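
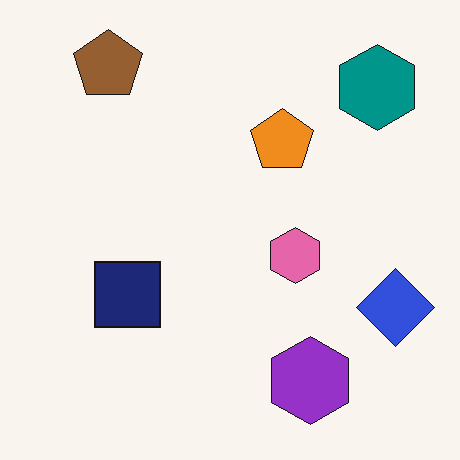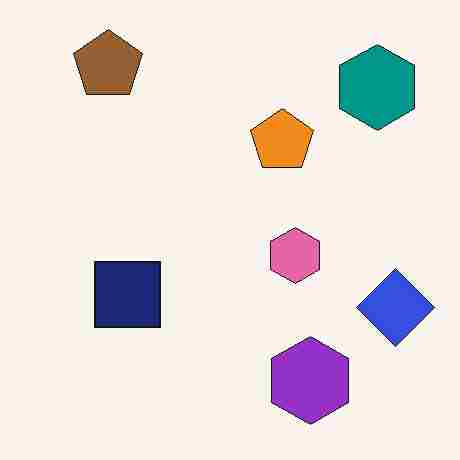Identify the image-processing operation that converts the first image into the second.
It was degraded with heavy JPEG compression.

Blocky 8×8 compression artifacts appear around shape edges and the flat background shows ringing — characteristic JPEG degradation.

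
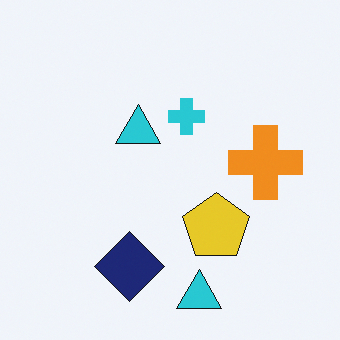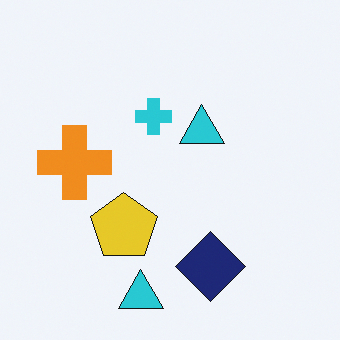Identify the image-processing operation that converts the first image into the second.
The second image is the first flipped horizontally (left ↔ right).

The orange cross is in the right of the first image and the left of the second — shapes on opposite sides of the vertical midline have swapped in a mirror flip.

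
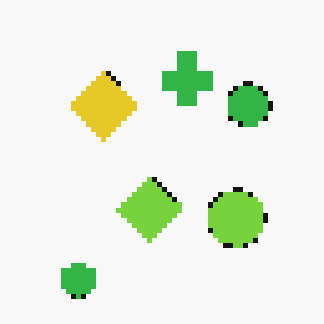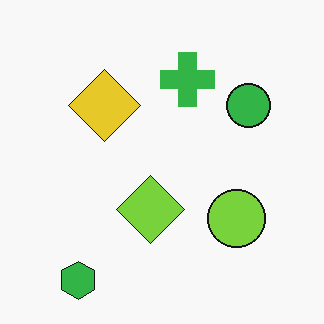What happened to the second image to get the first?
The image was mildly pixelated.

Shapes are reduced to large square blocks; fine edges and outlines are lost — a downscale-then-upscale (mosaic) effect.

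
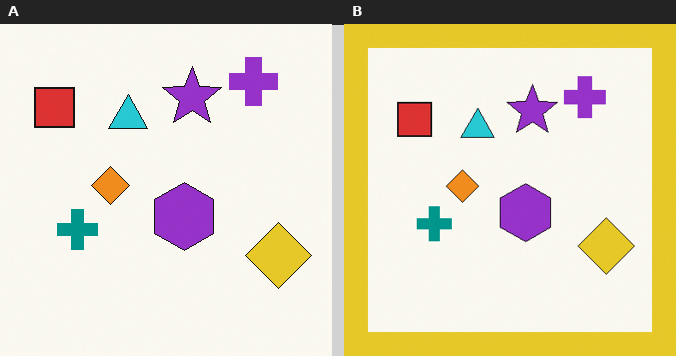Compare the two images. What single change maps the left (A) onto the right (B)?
The transformation is: framed with a yellow border.

A solid yellow frame runs around the edge of the right (B) image, with the content slightly shrunk inside it.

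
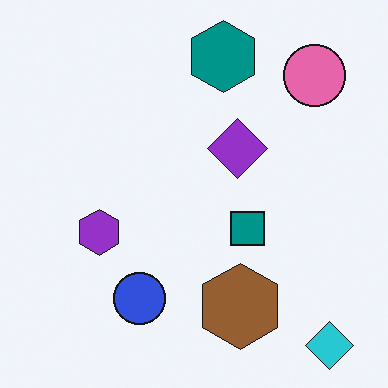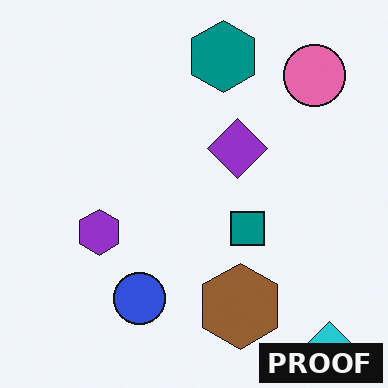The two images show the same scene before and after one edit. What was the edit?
This is the original image watermarked with the text "PROOF" in the lower-right corner.

A dark label reading "PROOF" appears in the lower-right corner.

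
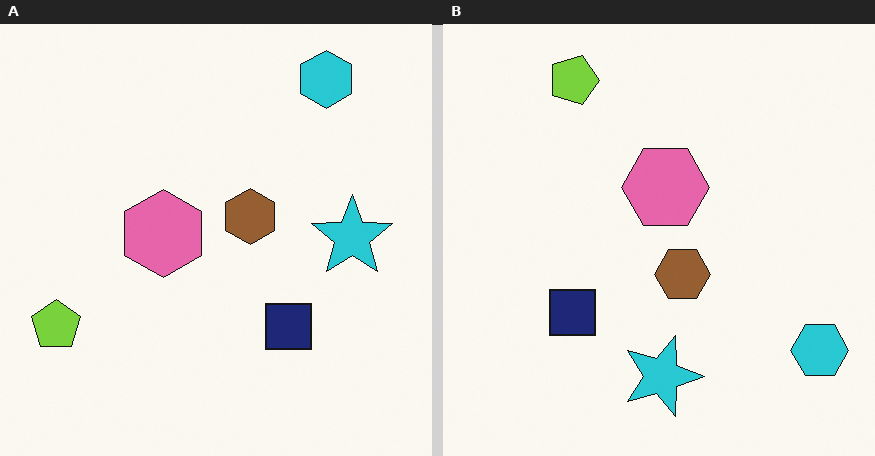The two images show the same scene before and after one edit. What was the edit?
The image was rotated 90° clockwise.

The cyan hexagon sits in the top-right of the left (A) image and the bottom-right of the right (B) — consistent with a whole-image 90° clockwise rotation.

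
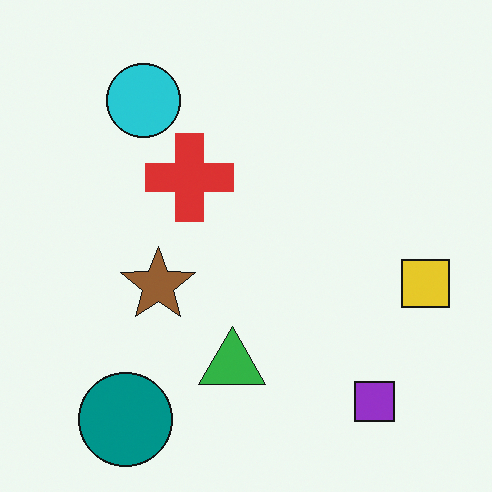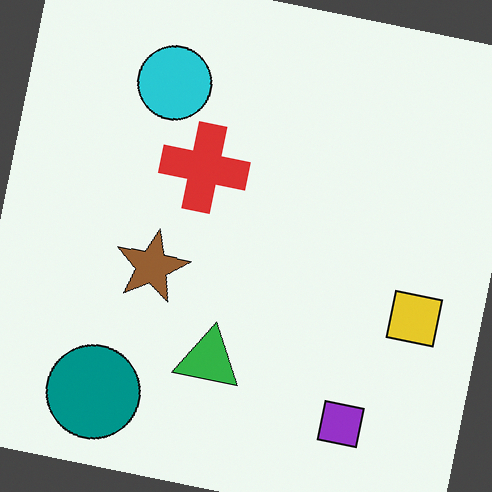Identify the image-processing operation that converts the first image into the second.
The second image is the first rotated clockwise by a small amount.

Every shape is tilted by the same angle and the image corners show triangular fill wedges — a whole-image rotation by a non-right angle.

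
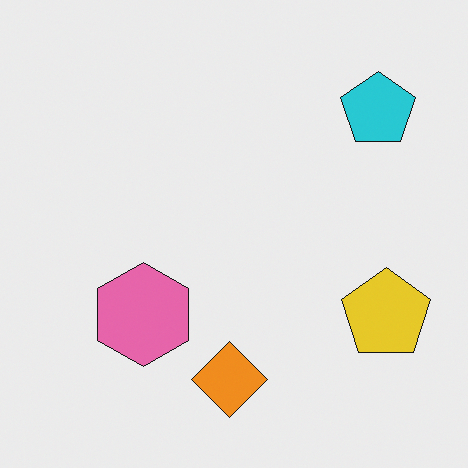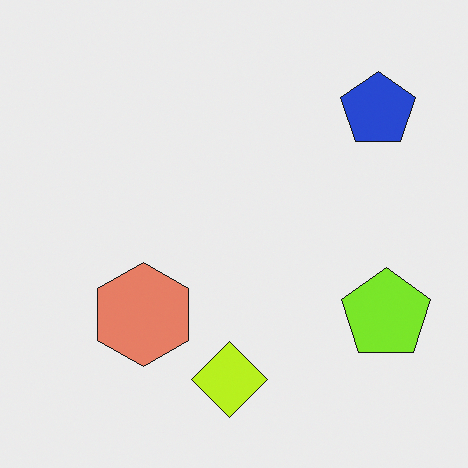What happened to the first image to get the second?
The transformation is: hue-shifted slightly.

Every shape's color has rotated by the same amount around the hue wheel — a uniform hue shift.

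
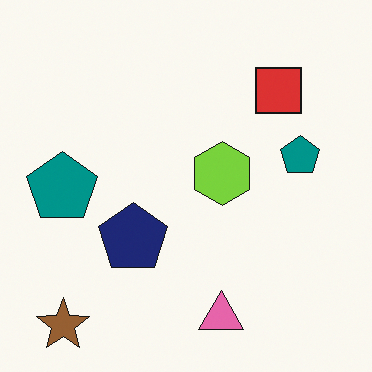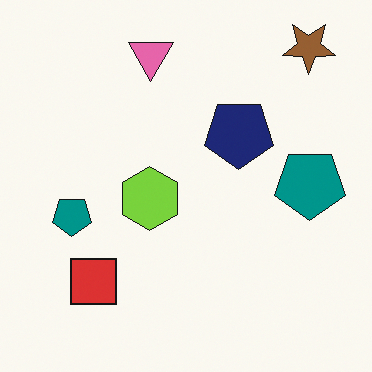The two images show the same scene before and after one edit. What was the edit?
The transformation is: rotated 180°.

The brown star sits in the bottom-left of the first image and the top-right of the second — consistent with a whole-image 180° rotation.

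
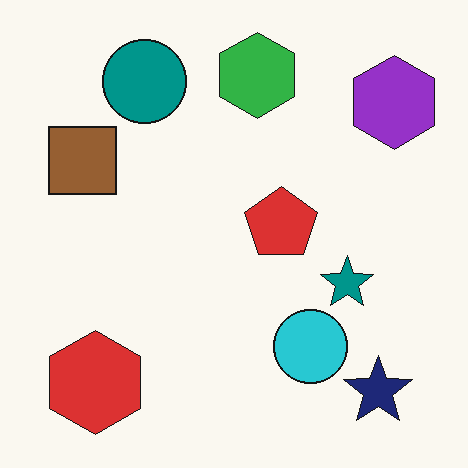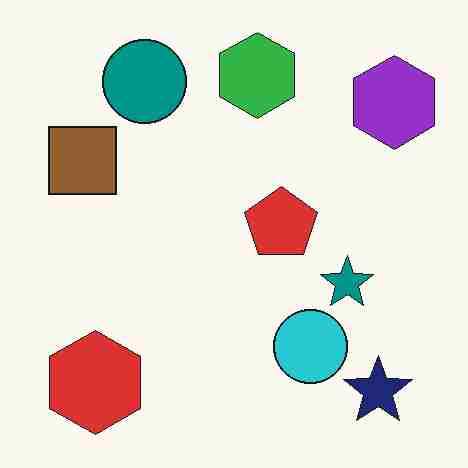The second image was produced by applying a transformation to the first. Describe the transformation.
Heavily JPEG-compressed with obvious blocking artifacts.

Blocky 8×8 compression artifacts appear around shape edges and the flat background shows ringing — characteristic JPEG degradation.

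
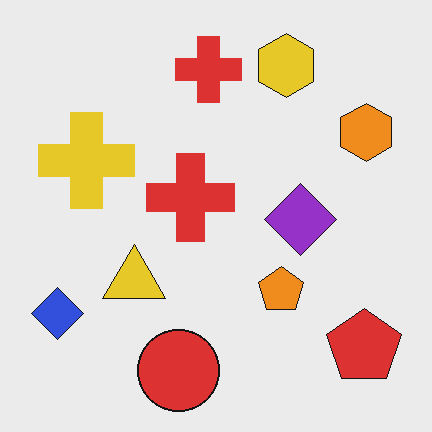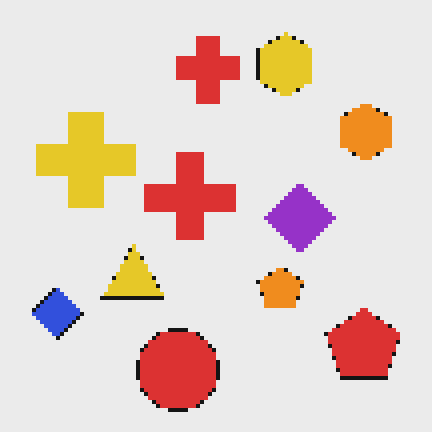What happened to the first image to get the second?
Lightly pixelated (a mild mosaic effect).

Shapes are reduced to large square blocks; fine edges and outlines are lost — a downscale-then-upscale (mosaic) effect.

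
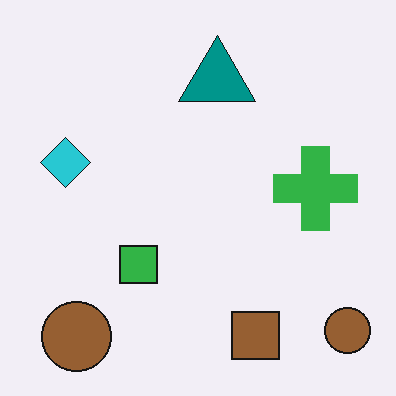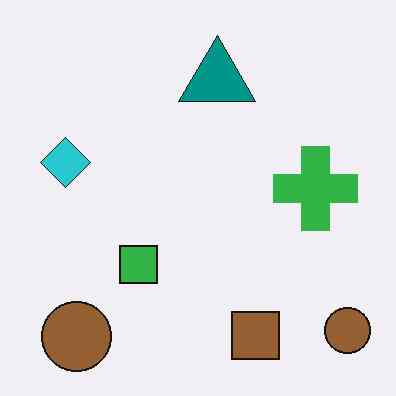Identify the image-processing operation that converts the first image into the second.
It was JPEG-compressed with visible artifacts.

Blocky 8×8 compression artifacts appear around shape edges and the flat background shows ringing — characteristic JPEG degradation.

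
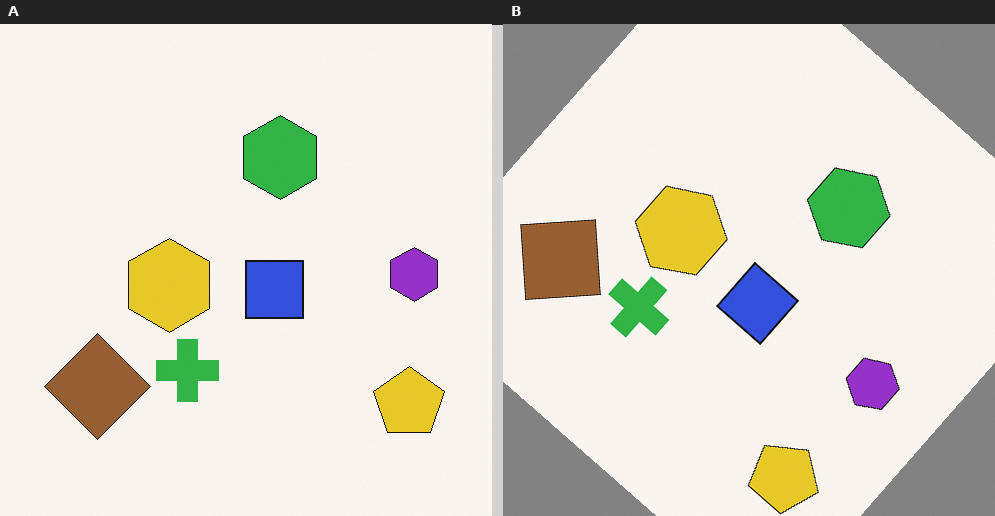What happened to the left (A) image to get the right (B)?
Rotated clockwise by a large amount — several tens of degrees.

Every shape is tilted by the same angle and the image corners show triangular fill wedges — a whole-image rotation by a non-right angle.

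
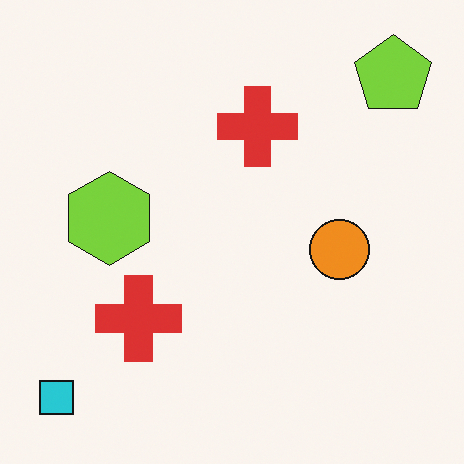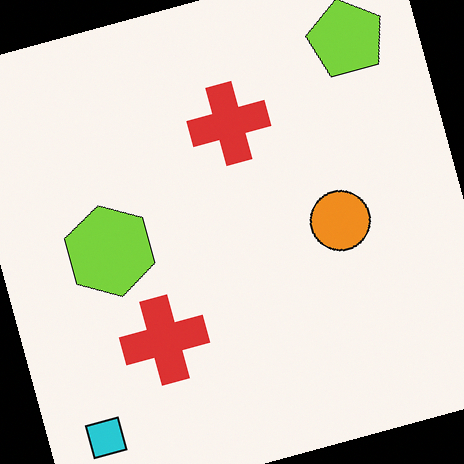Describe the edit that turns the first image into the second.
The second image is the first rotated counter-clockwise by a moderate amount.

Every shape is tilted by the same angle and the image corners show triangular fill wedges — a whole-image rotation by a non-right angle.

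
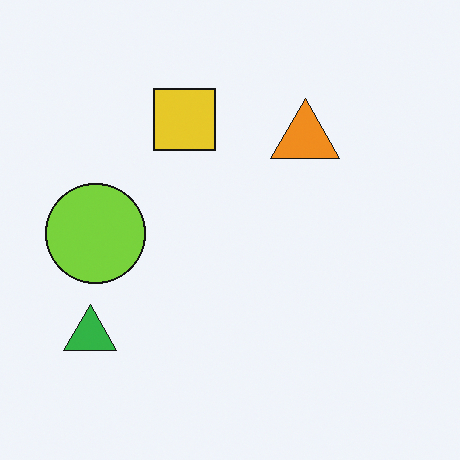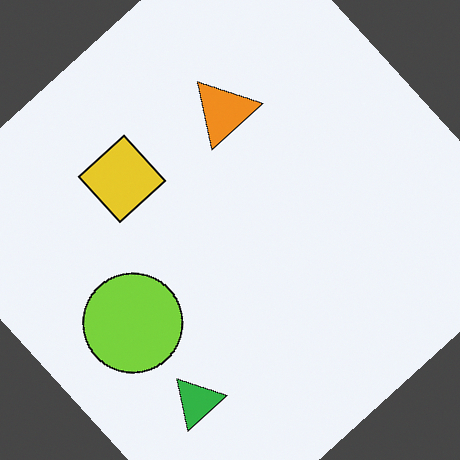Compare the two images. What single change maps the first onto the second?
The image was rotated counter-clockwise by a large amount — several tens of degrees.

Every shape is tilted by the same angle and the image corners show triangular fill wedges — a whole-image rotation by a non-right angle.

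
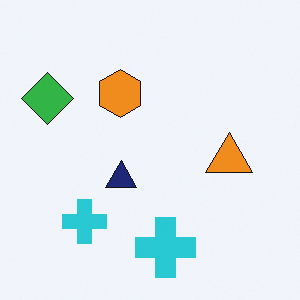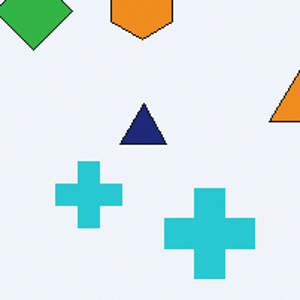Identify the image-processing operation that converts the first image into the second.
The image was cropped slightly and scaled back up.

The visible shapes are larger and the field of view is narrower; shapes near the original edges may be partly or wholly outside the frame — a crop-and-rescale.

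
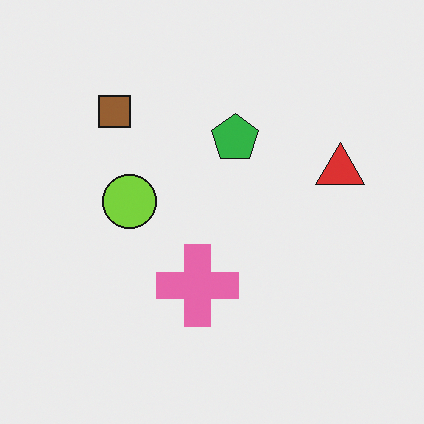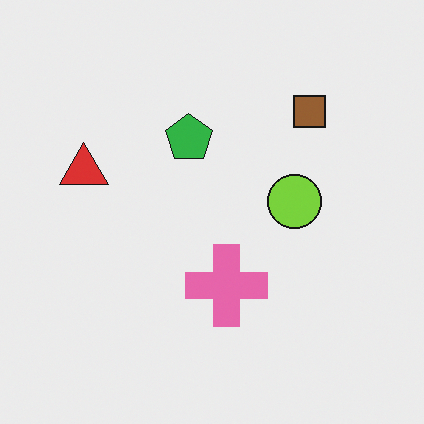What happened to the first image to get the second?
This is the original image flipped horizontally (left ↔ right).

The red triangle is in the right of the first image and the left of the second — shapes on opposite sides of the vertical midline have swapped in a mirror flip.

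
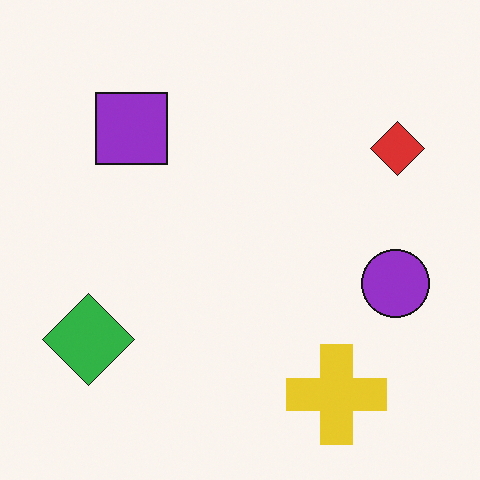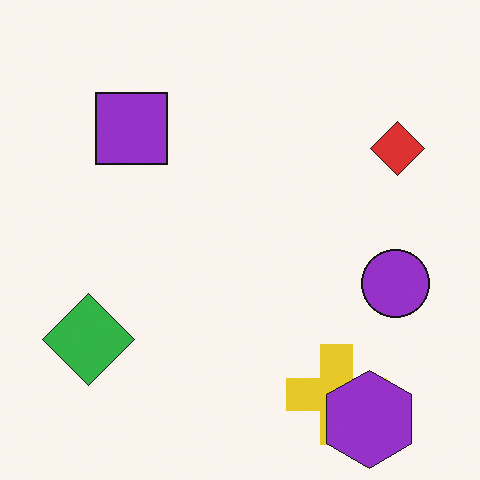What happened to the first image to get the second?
Overlaid with an additional purple hexagon.

A purple hexagon appears in the second image that is absent from the first.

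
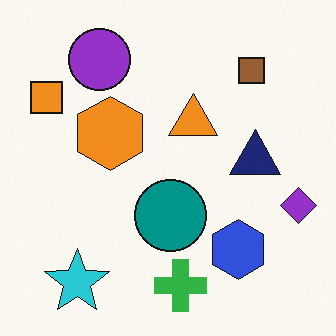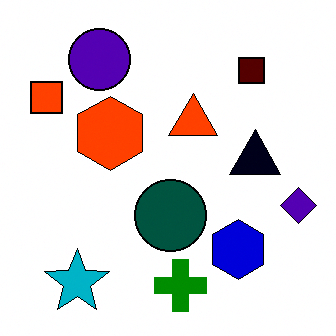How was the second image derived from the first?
Boosted in contrast.

Tones are pushed away from mid-grey across the whole image — a global contrast change.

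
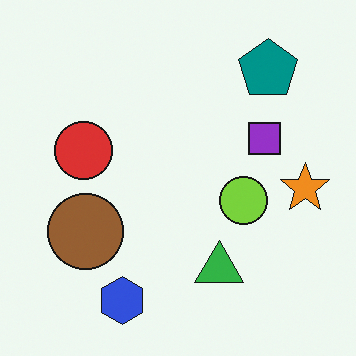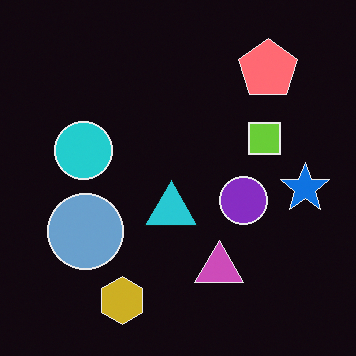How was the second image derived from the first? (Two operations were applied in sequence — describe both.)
The image was color-inverted (negative), then overlaid with an additional cyan triangle.

The light background has become dark and every shape's color is its complement — a photographic negative. A cyan triangle appears in the second image that is absent from the first.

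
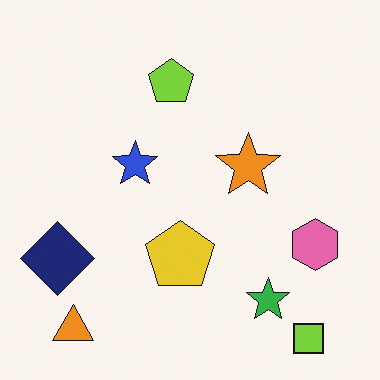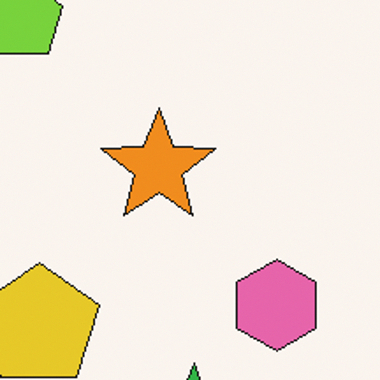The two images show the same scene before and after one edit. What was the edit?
It was cropped tightly and scaled back up.

The visible shapes are larger and the field of view is narrower; shapes near the original edges may be partly or wholly outside the frame — a crop-and-rescale.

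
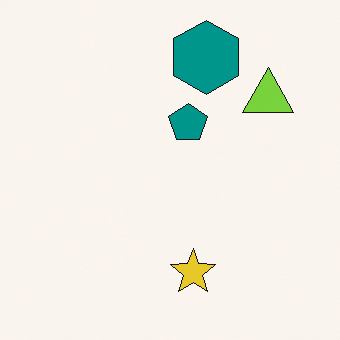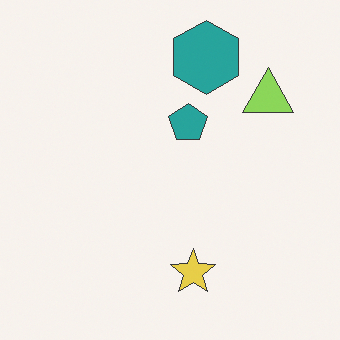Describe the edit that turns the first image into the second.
Given slightly reduced contrast.

Tones are pushed toward mid-grey across the whole image — a global contrast change.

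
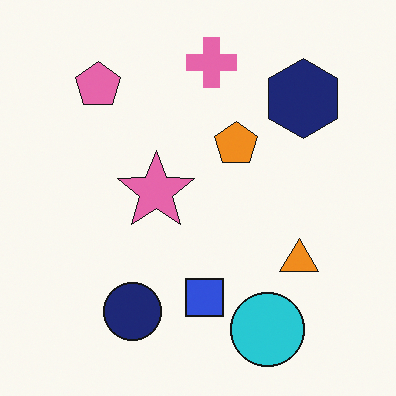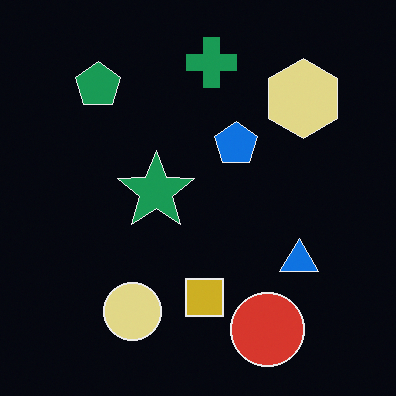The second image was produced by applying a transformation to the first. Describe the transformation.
This is the original image color-inverted (negative).

The light background has become dark and every shape's color is its complement — a photographic negative.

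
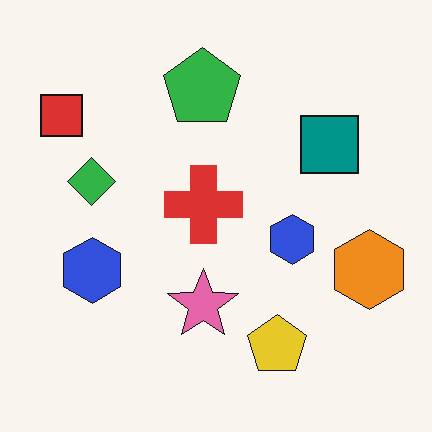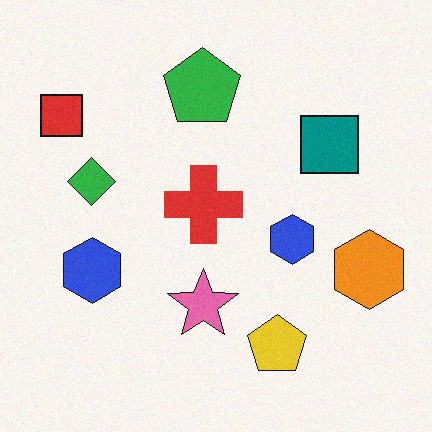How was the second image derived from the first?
This is the original image degraded with light additive noise.

Random speckle covers the whole image, including the flat background.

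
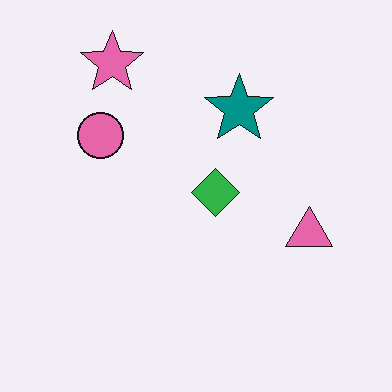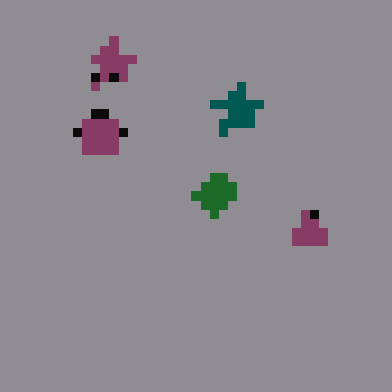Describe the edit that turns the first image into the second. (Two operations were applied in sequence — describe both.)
It was coarsely pixelated, then noticeably darkened.

Shapes are reduced to large square blocks; fine edges and outlines are lost — a downscale-then-upscale (mosaic) effect. Every pixel — background and shapes alike — is uniformly darkened.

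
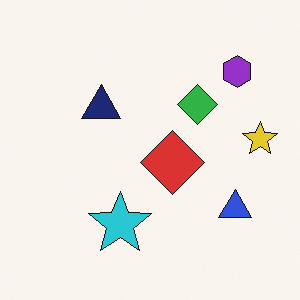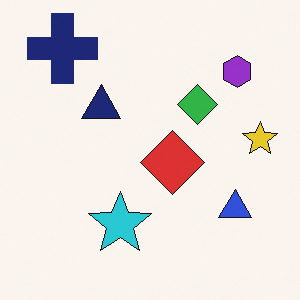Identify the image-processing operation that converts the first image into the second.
Overlaid with an additional navy cross.

A navy cross appears in the second image that is absent from the first.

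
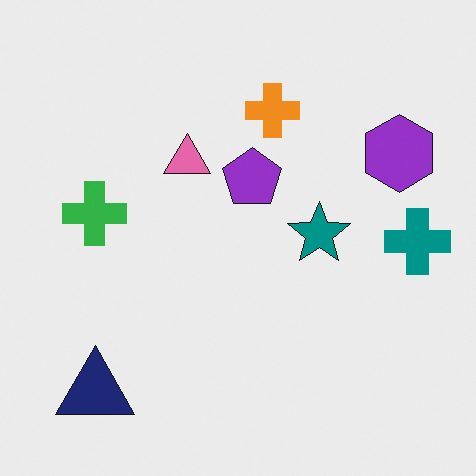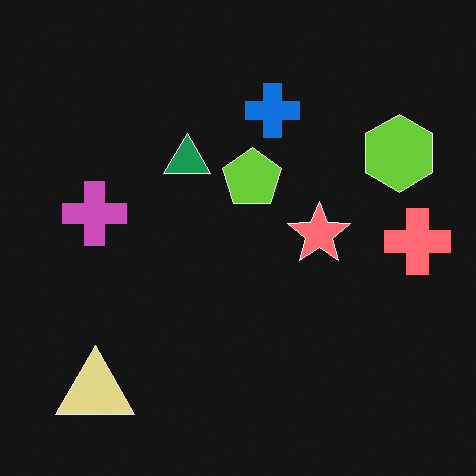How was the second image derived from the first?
The image was color-inverted (negative).

The light background has become dark and every shape's color is its complement — a photographic negative.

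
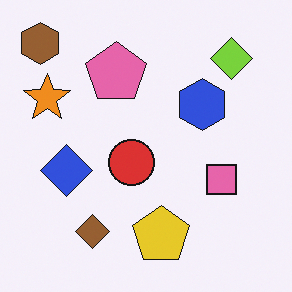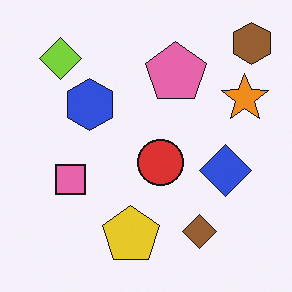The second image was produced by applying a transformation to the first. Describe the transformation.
The transformation is: flipped horizontally (left ↔ right).

The brown hexagon is in the top-left of the first image and the top-right of the second — shapes on opposite sides of the vertical midline have swapped in a mirror flip.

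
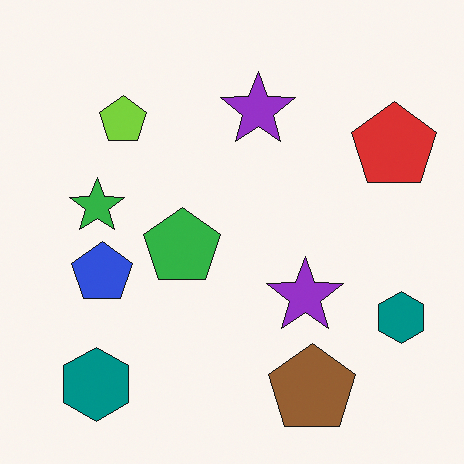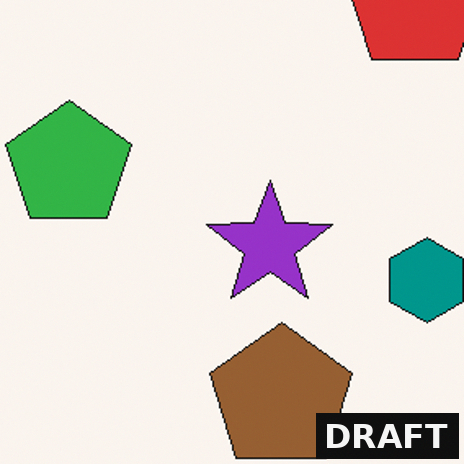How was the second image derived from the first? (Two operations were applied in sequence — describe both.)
It was cropped tightly and scaled back up, then watermarked with the text "DRAFT" in the lower-right corner.

The visible shapes are larger and the field of view is narrower; shapes near the original edges may be partly or wholly outside the frame — a crop-and-rescale. A dark label reading "DRAFT" appears in the lower-right corner.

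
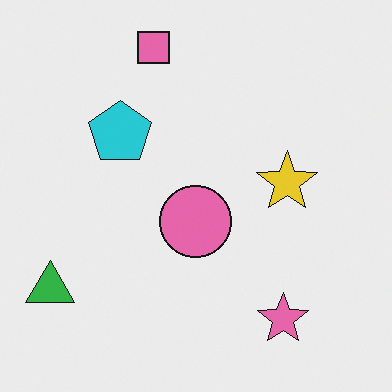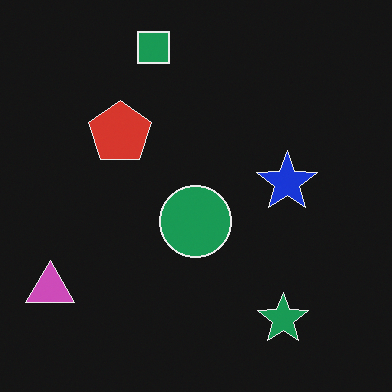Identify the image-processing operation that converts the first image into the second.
It was color-inverted (negative).

The light background has become dark and every shape's color is its complement — a photographic negative.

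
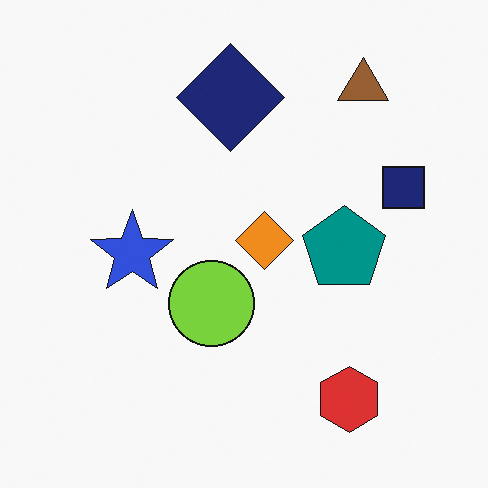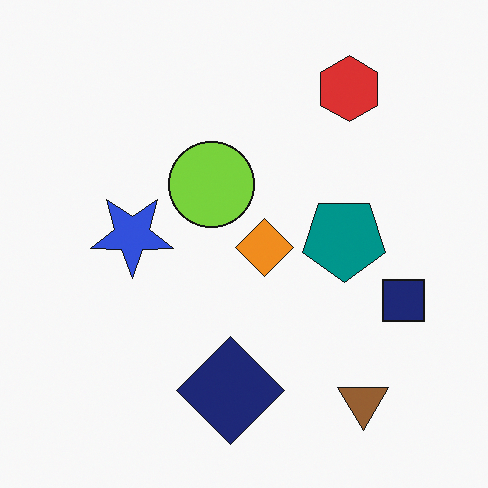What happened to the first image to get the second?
Flipped vertically (top ↔ bottom).

The brown triangle is in the top-right of the first image and the bottom-right of the second — shapes on opposite sides of the horizontal midline have swapped in a mirror flip.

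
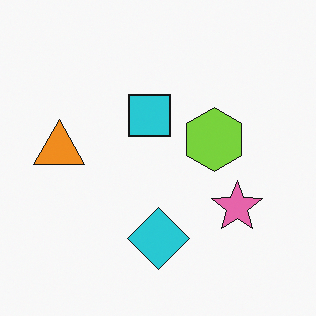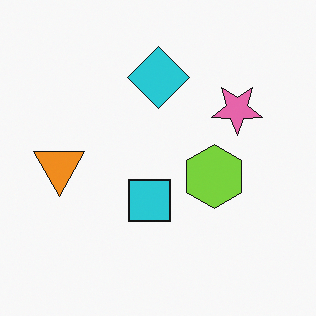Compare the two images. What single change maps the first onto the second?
The second image is the first flipped vertically (top ↔ bottom).

The cyan diamond is in the bottom of the first image and the top of the second — shapes on opposite sides of the horizontal midline have swapped in a mirror flip.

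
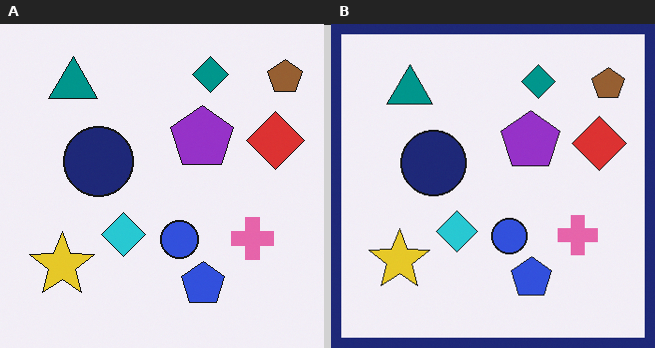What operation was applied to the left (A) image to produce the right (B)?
The right (B) image is the left (A) framed with a navy border.

A solid navy frame runs around the edge of the right (B) image, with the content slightly shrunk inside it.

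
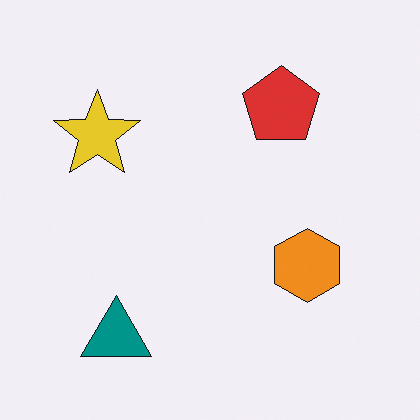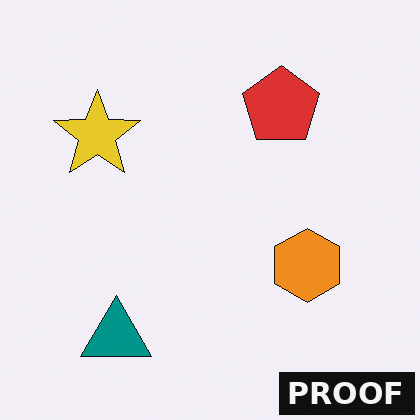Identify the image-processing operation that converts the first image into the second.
It was watermarked with the text "PROOF" in the lower-right corner.

A dark label reading "PROOF" appears in the lower-right corner.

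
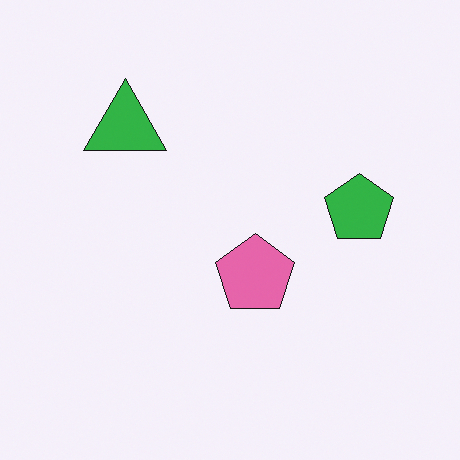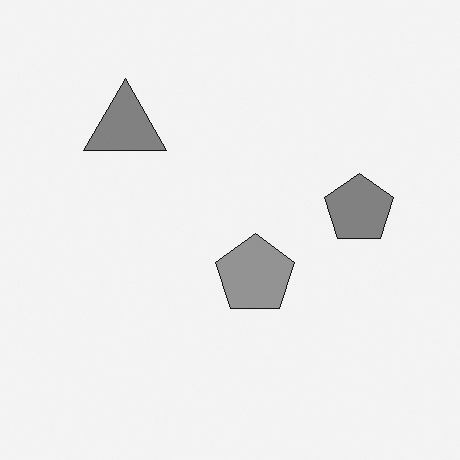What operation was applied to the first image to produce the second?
The image was converted to grayscale.

All color is removed — every shape is now a shade of grey.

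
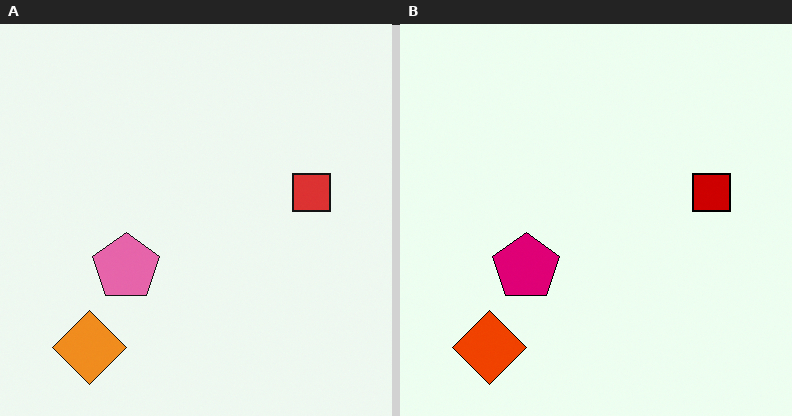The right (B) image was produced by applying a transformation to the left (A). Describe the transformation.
The transformation is: boosted in contrast.

Tones are pushed away from mid-grey across the whole image — a global contrast change.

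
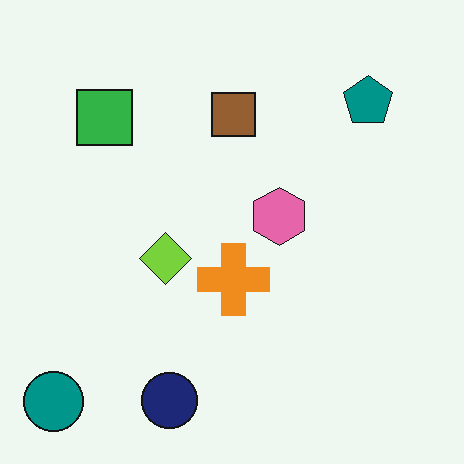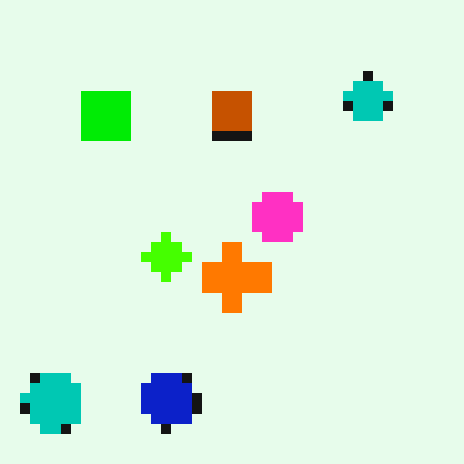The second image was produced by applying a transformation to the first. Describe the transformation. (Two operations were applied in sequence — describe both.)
The second image is the first heavily oversaturated, then coarsely pixelated.

All colors are more vivid — a global saturation change. Shapes are reduced to large square blocks; fine edges and outlines are lost — a downscale-then-upscale (mosaic) effect.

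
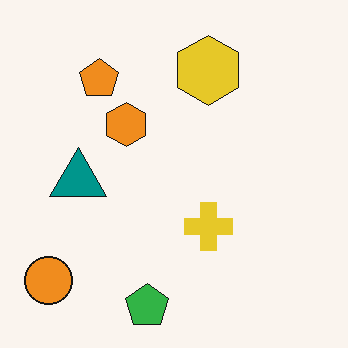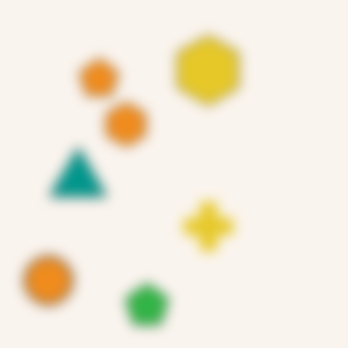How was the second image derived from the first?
The transformation is: strongly gaussian-blurred.

Shape edges and outlines are uniformly softened across the whole image.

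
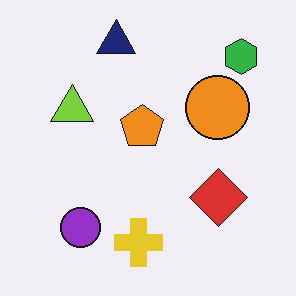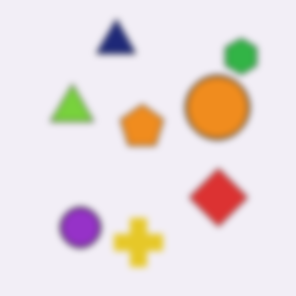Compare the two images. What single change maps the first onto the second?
This is the original image moderately blurred.

Shape edges and outlines are uniformly softened across the whole image.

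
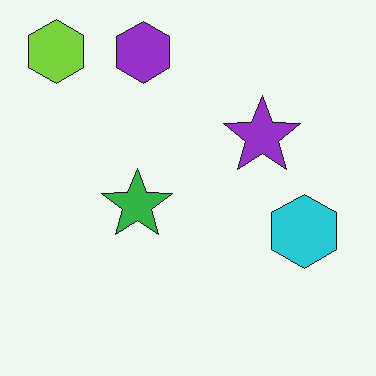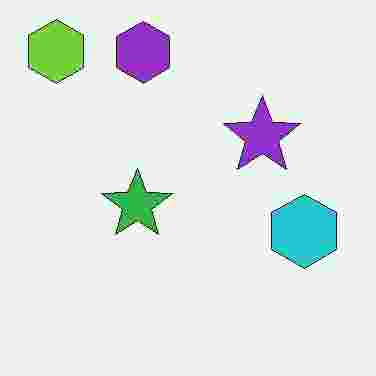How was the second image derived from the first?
The image was heavily JPEG-compressed with obvious blocking artifacts.

Blocky 8×8 compression artifacts appear around shape edges and the flat background shows ringing — characteristic JPEG degradation.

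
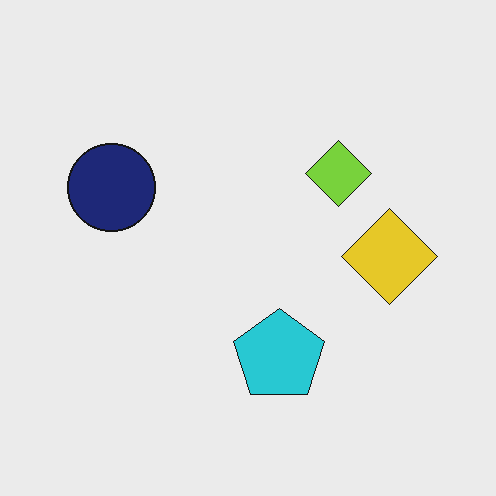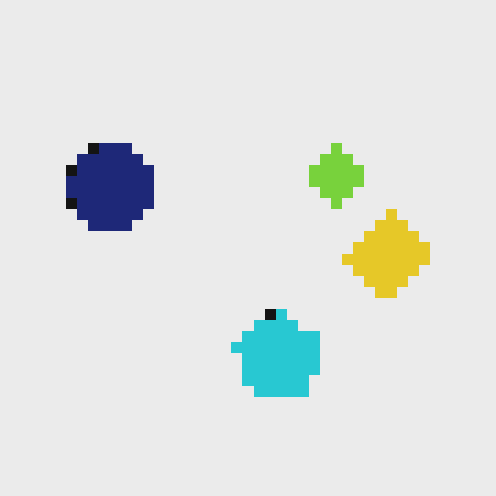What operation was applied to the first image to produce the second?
This is the original image heavily pixelated into large blocks.

Shapes are reduced to large square blocks; fine edges and outlines are lost — a downscale-then-upscale (mosaic) effect.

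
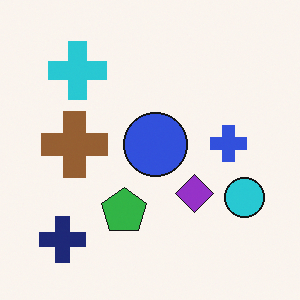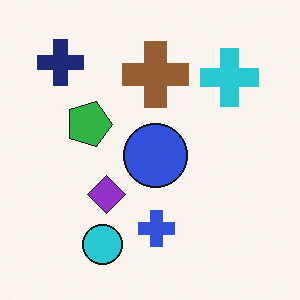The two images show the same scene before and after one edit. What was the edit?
The transformation is: rotated 90° clockwise.

The navy cross sits in the bottom-left of the first image and the top-left of the second — consistent with a whole-image 90° clockwise rotation.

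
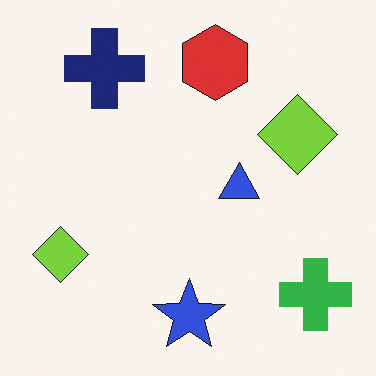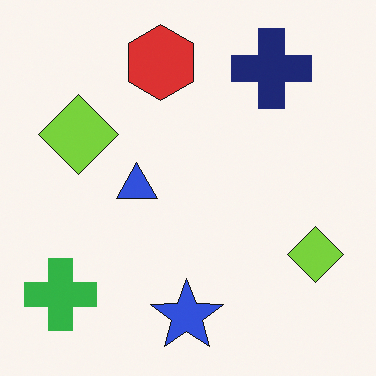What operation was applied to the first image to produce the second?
The transformation is: flipped horizontally (left ↔ right).

The green cross is in the bottom-right of the first image and the bottom-left of the second — shapes on opposite sides of the vertical midline have swapped in a mirror flip.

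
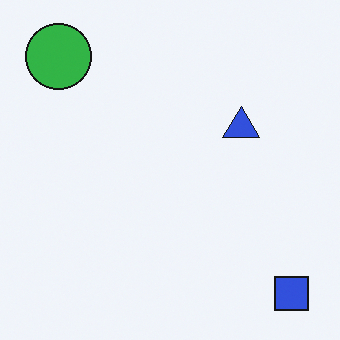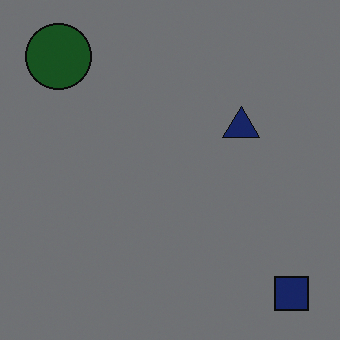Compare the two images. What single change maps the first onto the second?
The second image is the first substantially darkened.

Every pixel — background and shapes alike — is uniformly darkened.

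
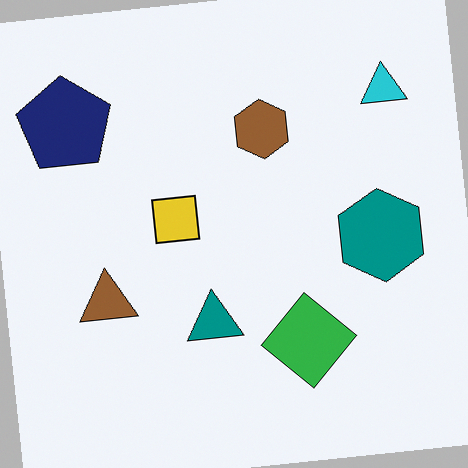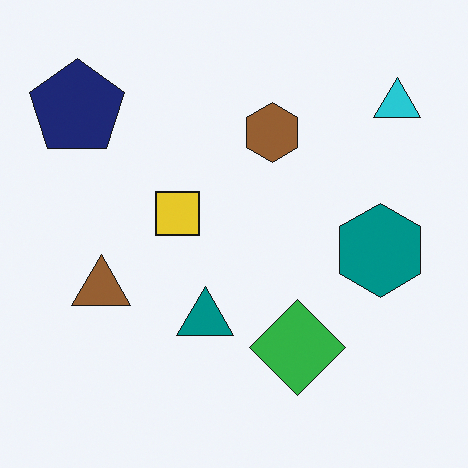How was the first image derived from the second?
Rotated counter-clockwise by a small amount.

Every shape is tilted by the same angle and the image corners show triangular fill wedges — a whole-image rotation by a non-right angle.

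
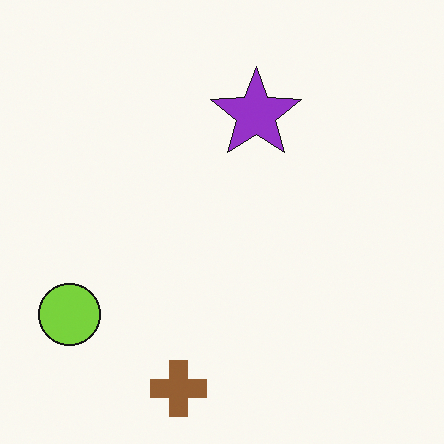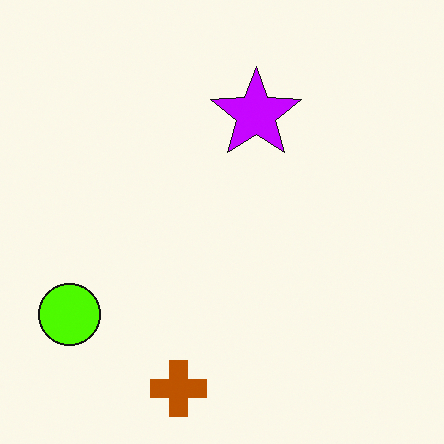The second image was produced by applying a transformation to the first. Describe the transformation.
It was heavily oversaturated.

All colors are more vivid — a global saturation change.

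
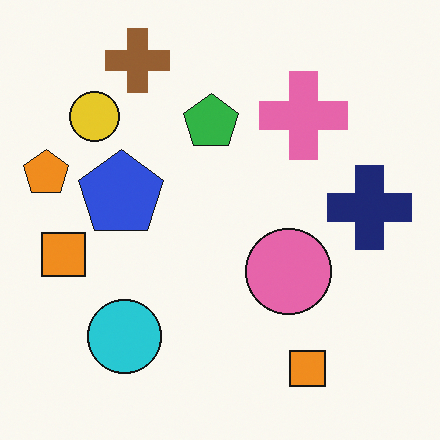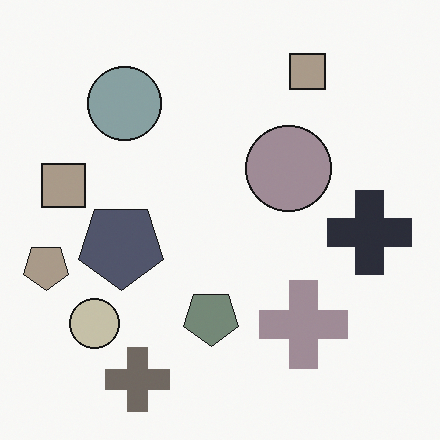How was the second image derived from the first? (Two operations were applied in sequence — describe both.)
This is the original image made much more muted (saturation change), then flipped vertically (top ↔ bottom).

All colors are more muted and greyish — a global saturation change. The brown cross is in the top-left of the first image and the bottom-left of the second — shapes on opposite sides of the horizontal midline have swapped in a mirror flip.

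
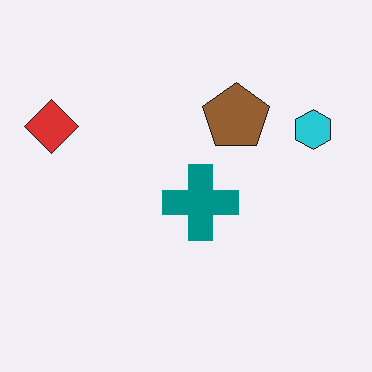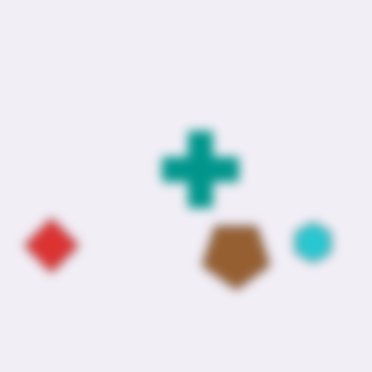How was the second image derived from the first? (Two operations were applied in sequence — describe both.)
The second image is the first heavily blurred, then flipped vertically (top ↔ bottom).

Shape edges and outlines are uniformly softened across the whole image. The brown pentagon is in the top of the first image and the bottom of the second — shapes on opposite sides of the horizontal midline have swapped in a mirror flip.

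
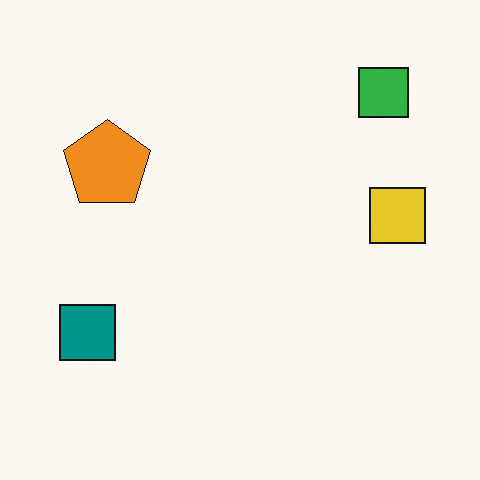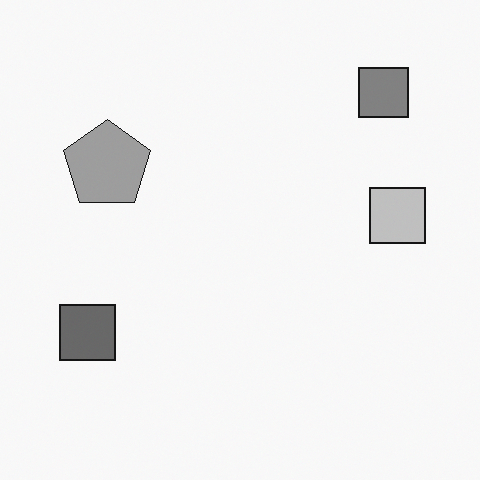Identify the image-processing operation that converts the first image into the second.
It was converted to grayscale.

All color is removed — every shape is now a shade of grey.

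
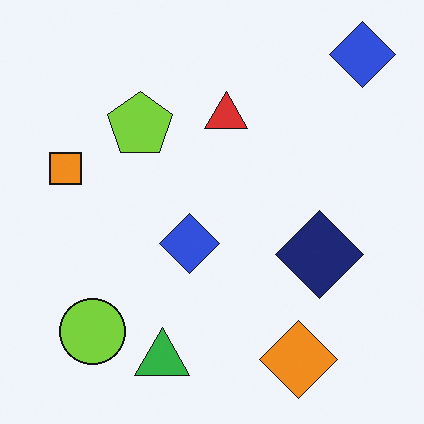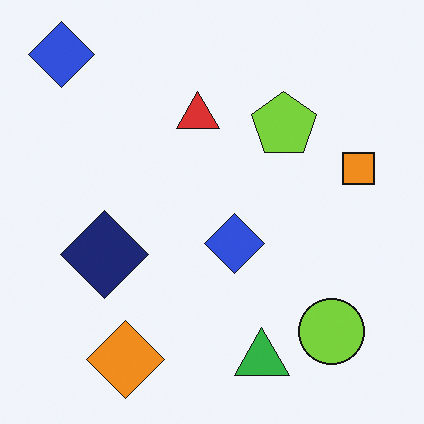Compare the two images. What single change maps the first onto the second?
The transformation is: flipped horizontally (left ↔ right).

The orange square is in the left of the first image and the right of the second — shapes on opposite sides of the vertical midline have swapped in a mirror flip.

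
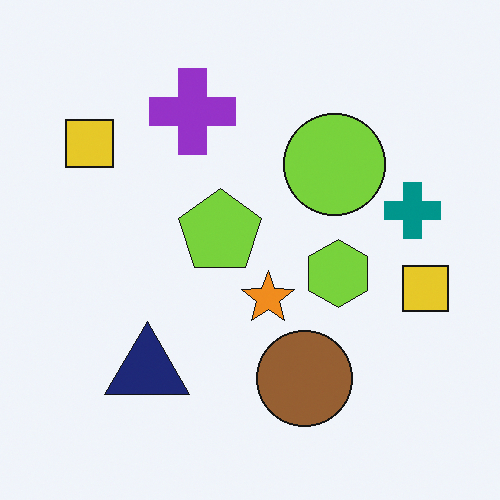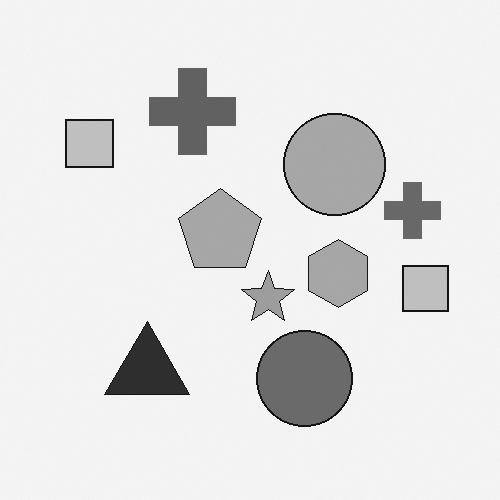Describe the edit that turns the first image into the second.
Converted to grayscale.

All color is removed — every shape is now a shade of grey.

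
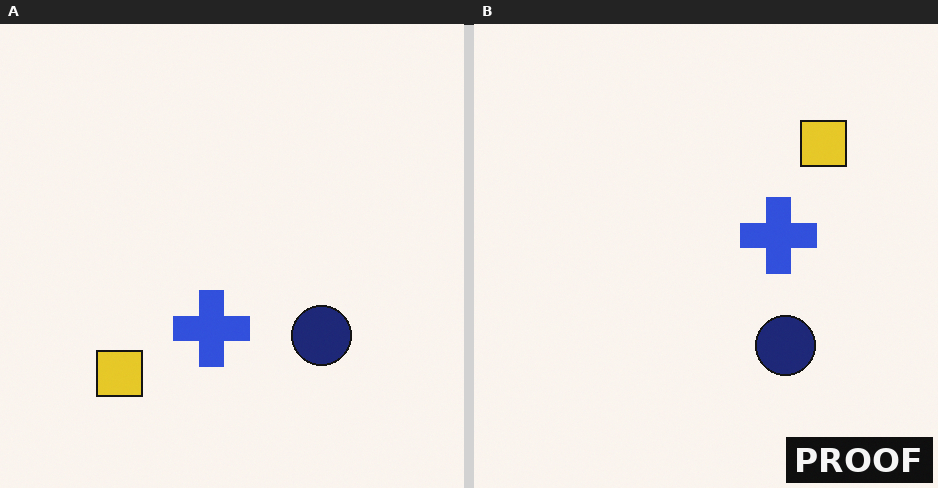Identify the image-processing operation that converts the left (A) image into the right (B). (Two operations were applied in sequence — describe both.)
This is the original image transposed (reflected across the top-left ↔ bottom-right diagonal), then watermarked with the text "PROOF" in the lower-right corner.

Shapes have swapped their row and column positions — what was in the top-right is now in the bottom-left — a diagonal reflection. A dark label reading "PROOF" appears in the lower-right corner.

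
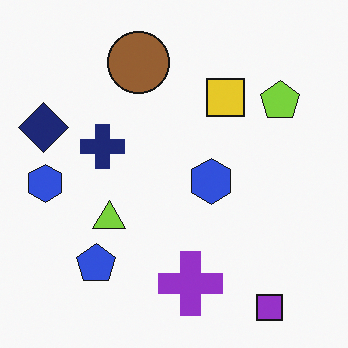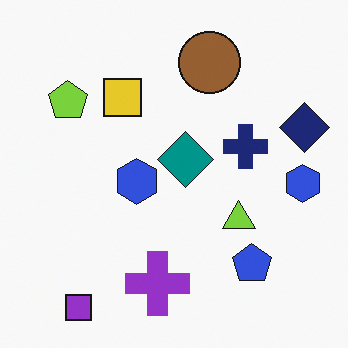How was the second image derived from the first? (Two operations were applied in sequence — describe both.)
This is the original image flipped horizontally (left ↔ right), then overlaid with an additional teal diamond.

The navy diamond is in the left of the first image and the right of the second — shapes on opposite sides of the vertical midline have swapped in a mirror flip. A teal diamond appears in the second image that is absent from the first.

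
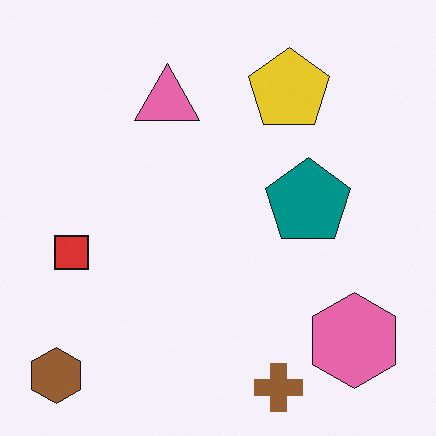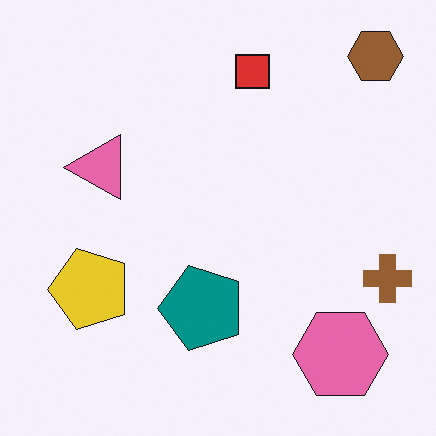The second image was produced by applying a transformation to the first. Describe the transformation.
Transposed (reflected across the top-left ↔ bottom-right diagonal).

Shapes have swapped their row and column positions — what was in the top-right is now in the bottom-left — a diagonal reflection.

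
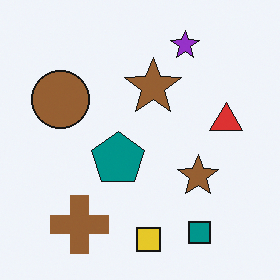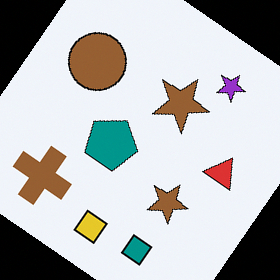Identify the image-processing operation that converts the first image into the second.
It was rotated clockwise by a large amount — several tens of degrees.

Every shape is tilted by the same angle and the image corners show triangular fill wedges — a whole-image rotation by a non-right angle.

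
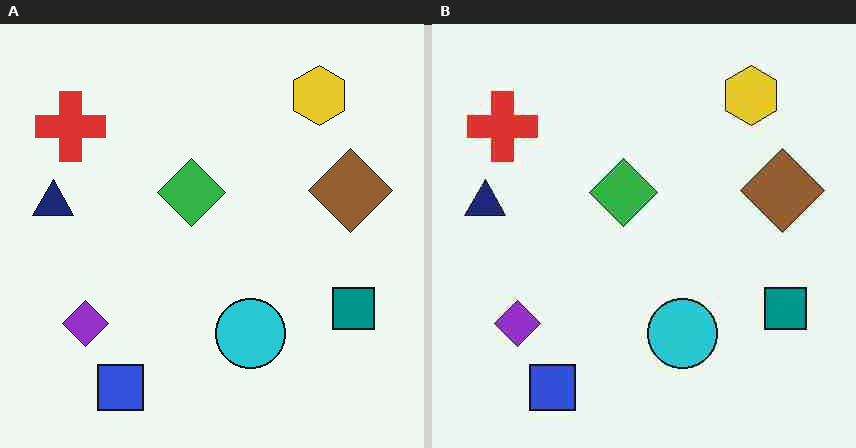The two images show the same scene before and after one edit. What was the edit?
This is the original image heavily JPEG-compressed with obvious blocking artifacts.

Blocky 8×8 compression artifacts appear around shape edges and the flat background shows ringing — characteristic JPEG degradation.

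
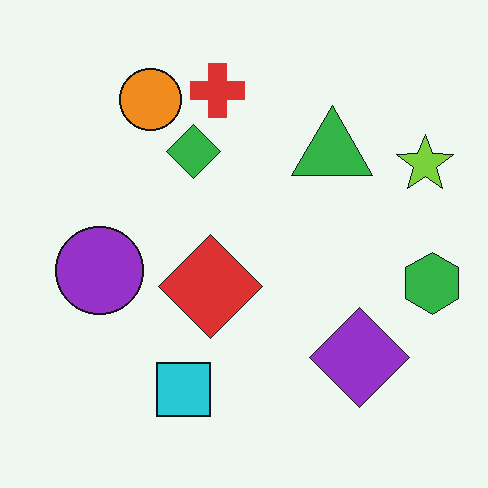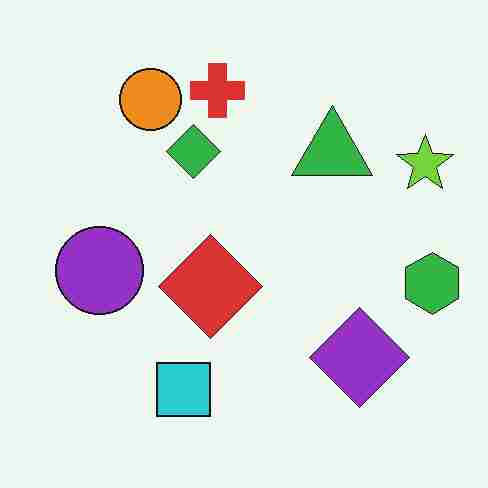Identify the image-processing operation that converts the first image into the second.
The image was heavily JPEG-compressed with obvious blocking artifacts.

Blocky 8×8 compression artifacts appear around shape edges and the flat background shows ringing — characteristic JPEG degradation.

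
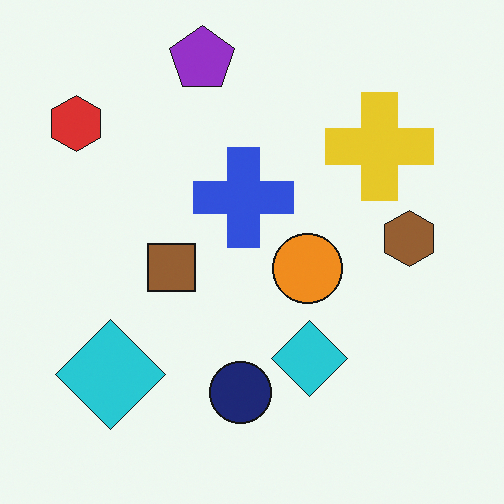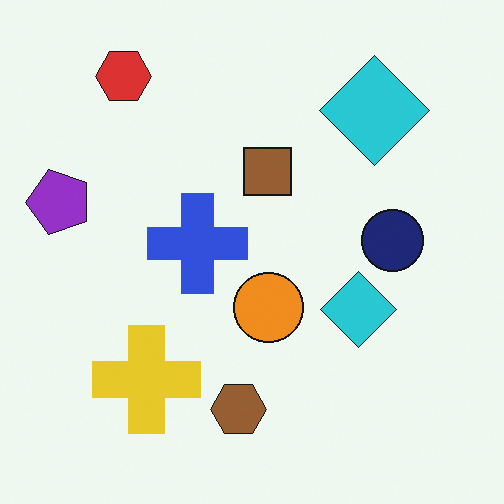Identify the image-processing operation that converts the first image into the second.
It was transposed (reflected across the top-left ↔ bottom-right diagonal).

Shapes have swapped their row and column positions — what was in the top-right is now in the bottom-left — a diagonal reflection.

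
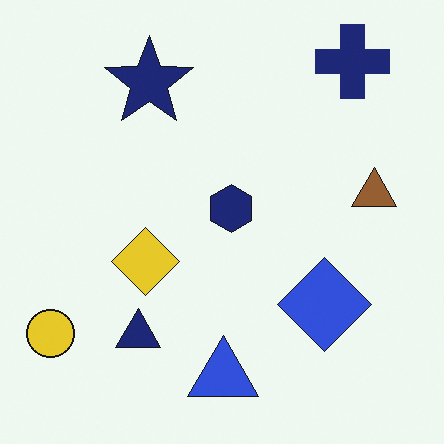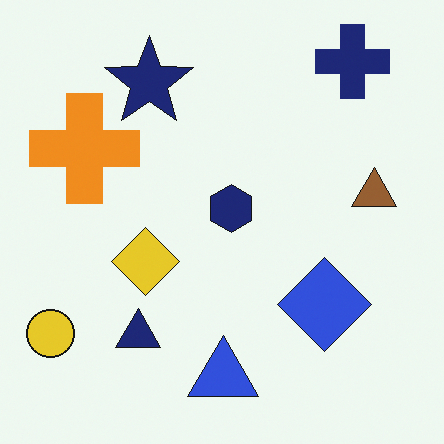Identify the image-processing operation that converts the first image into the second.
This is the original image overlaid with an additional orange cross.

An orange cross appears in the second image that is absent from the first.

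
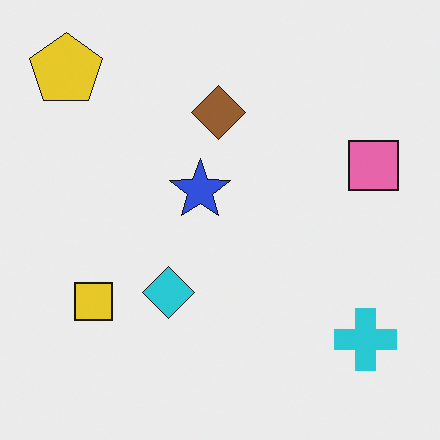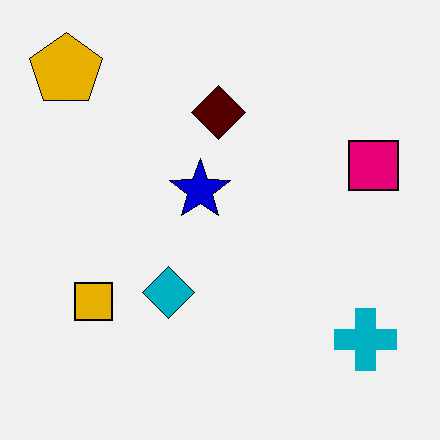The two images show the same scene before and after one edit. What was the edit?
It was boosted in contrast.

Tones are pushed away from mid-grey across the whole image — a global contrast change.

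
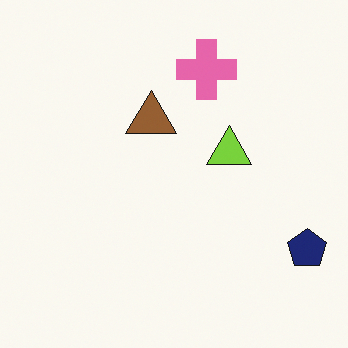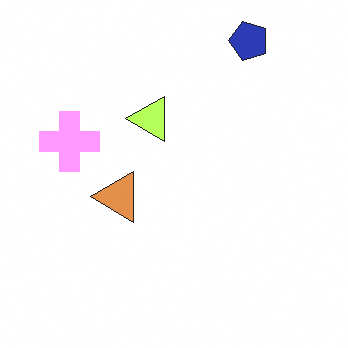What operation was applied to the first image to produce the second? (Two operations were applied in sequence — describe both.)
The second image is the first substantially brightened, then rotated 90° counter-clockwise.

Every pixel — background and shapes alike — is uniformly brightened. The navy pentagon sits in the bottom-right of the first image and the top-right of the second — consistent with a whole-image 90° counter-clockwise rotation.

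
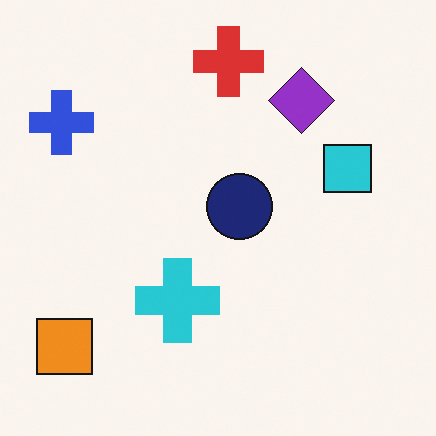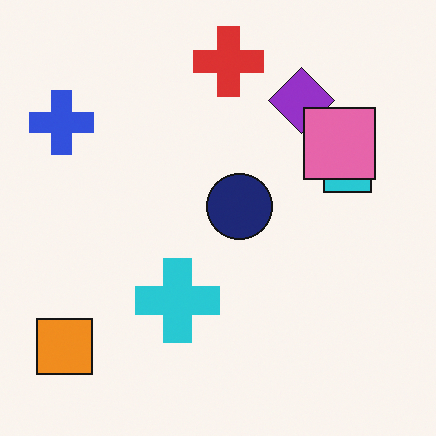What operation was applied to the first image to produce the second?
It was overlaid with an additional pink square.

A pink square appears in the second image that is absent from the first.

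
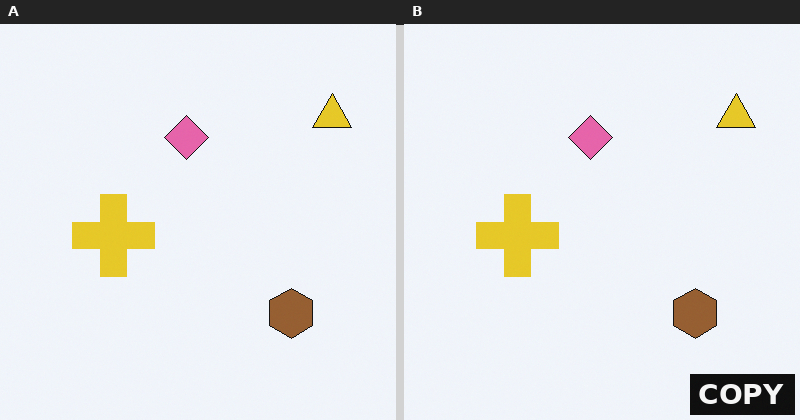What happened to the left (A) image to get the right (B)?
It was watermarked with the text "COPY" in the lower-right corner.

A dark label reading "COPY" appears in the lower-right corner.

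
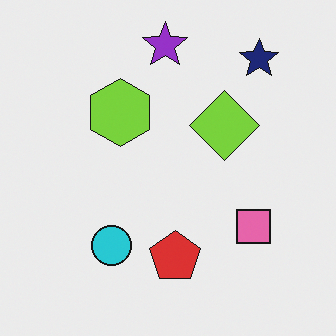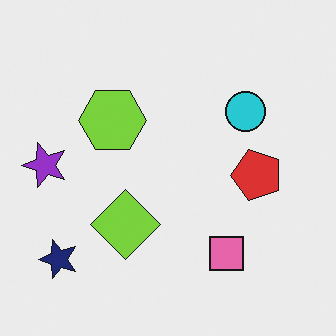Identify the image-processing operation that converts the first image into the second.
The second image is the first transposed (reflected across the top-left ↔ bottom-right diagonal).

Shapes have swapped their row and column positions — what was in the top-right is now in the bottom-left — a diagonal reflection.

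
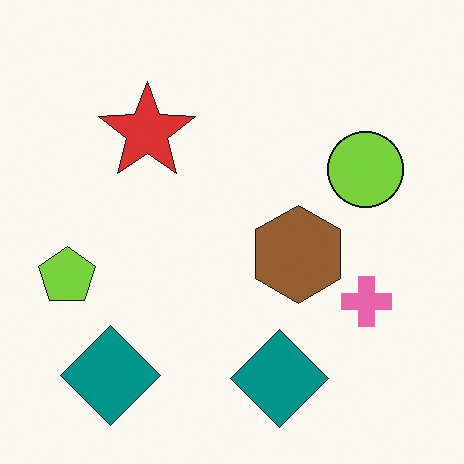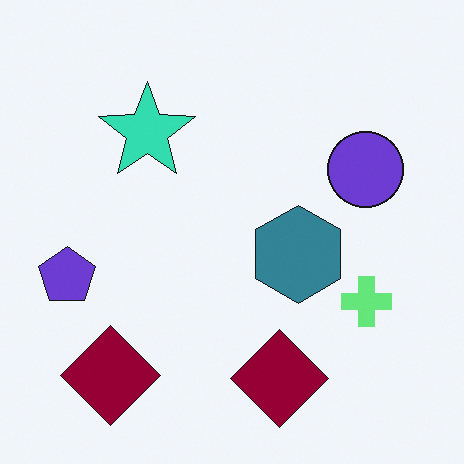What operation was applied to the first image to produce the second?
It was hue-shifted by a large amount.

Every shape's color has rotated by the same amount around the hue wheel — a uniform hue shift.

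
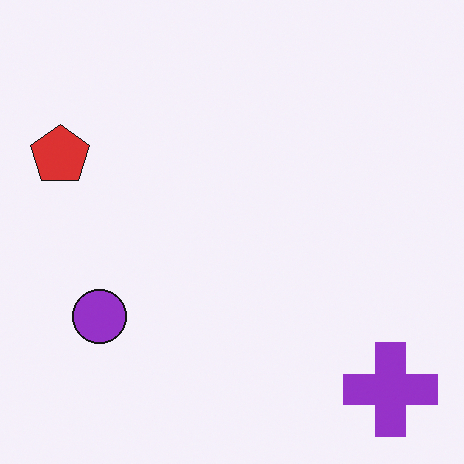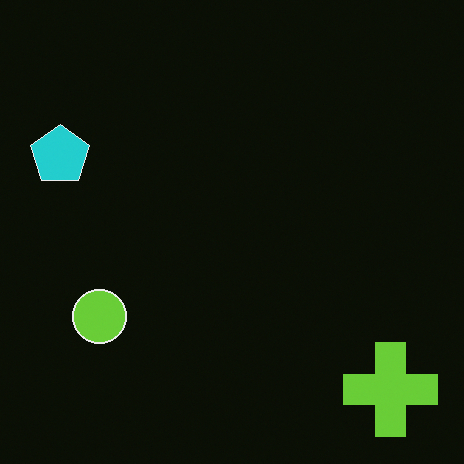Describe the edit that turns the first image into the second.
This is the original image color-inverted (negative).

The light background has become dark and every shape's color is its complement — a photographic negative.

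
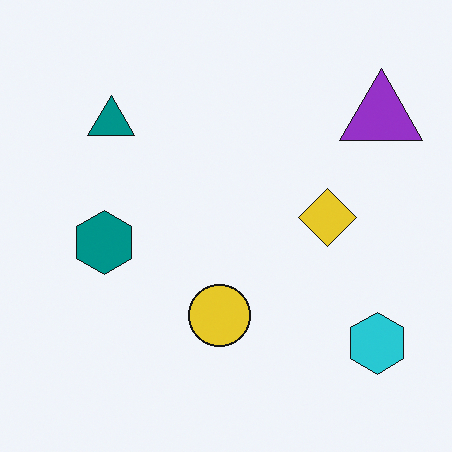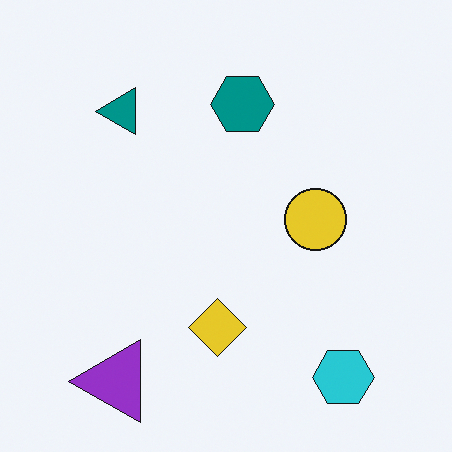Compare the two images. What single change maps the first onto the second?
The image was transposed (reflected across the top-left ↔ bottom-right diagonal).

Shapes have swapped their row and column positions — what was in the top-right is now in the bottom-left — a diagonal reflection.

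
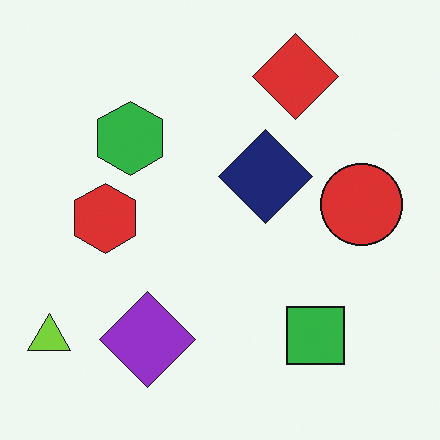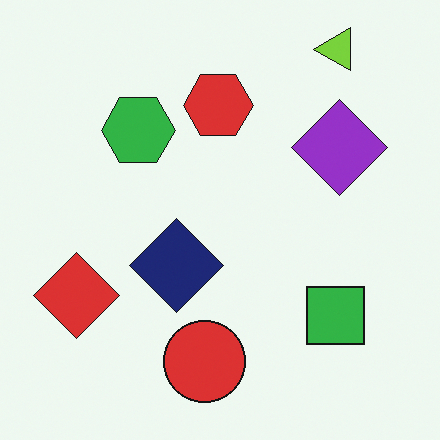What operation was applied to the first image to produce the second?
The second image is the first transposed (reflected across the top-left ↔ bottom-right diagonal).

Shapes have swapped their row and column positions — what was in the top-right is now in the bottom-left — a diagonal reflection.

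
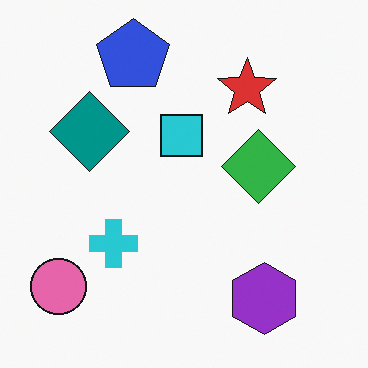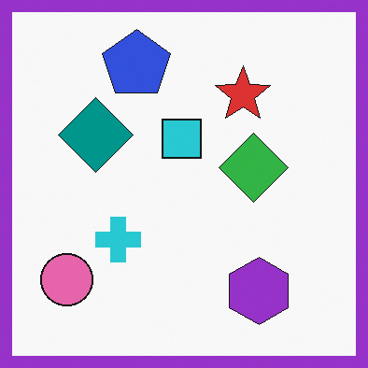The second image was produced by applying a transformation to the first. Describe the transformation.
Framed with a purple border.

A solid purple frame runs around the edge of the second image, with the content slightly shrunk inside it.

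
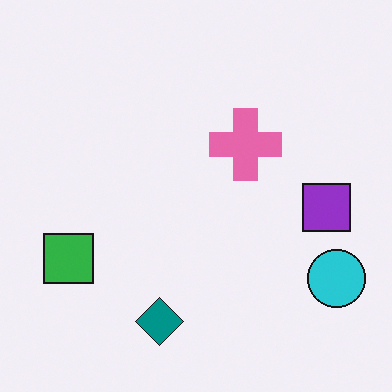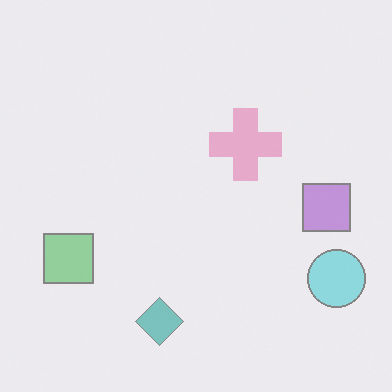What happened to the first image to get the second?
It was washed out (contrast reduced).

Tones are pushed toward mid-grey across the whole image — a global contrast change.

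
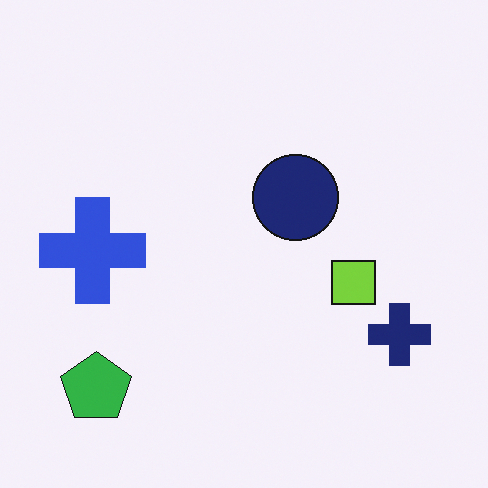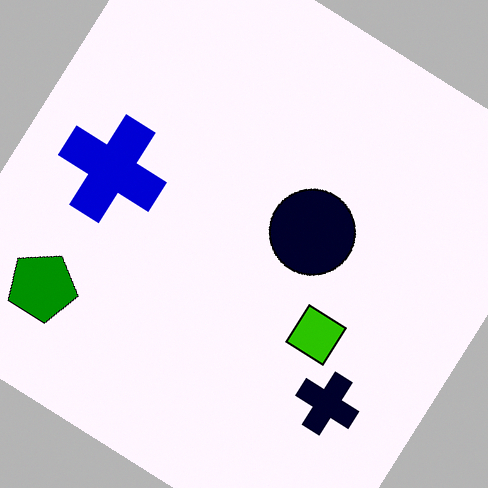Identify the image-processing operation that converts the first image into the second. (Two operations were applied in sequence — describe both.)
The image was given much higher contrast, then rotated clockwise by a large amount — several tens of degrees.

Tones are pushed away from mid-grey across the whole image — a global contrast change. Every shape is tilted by the same angle and the image corners show triangular fill wedges — a whole-image rotation by a non-right angle.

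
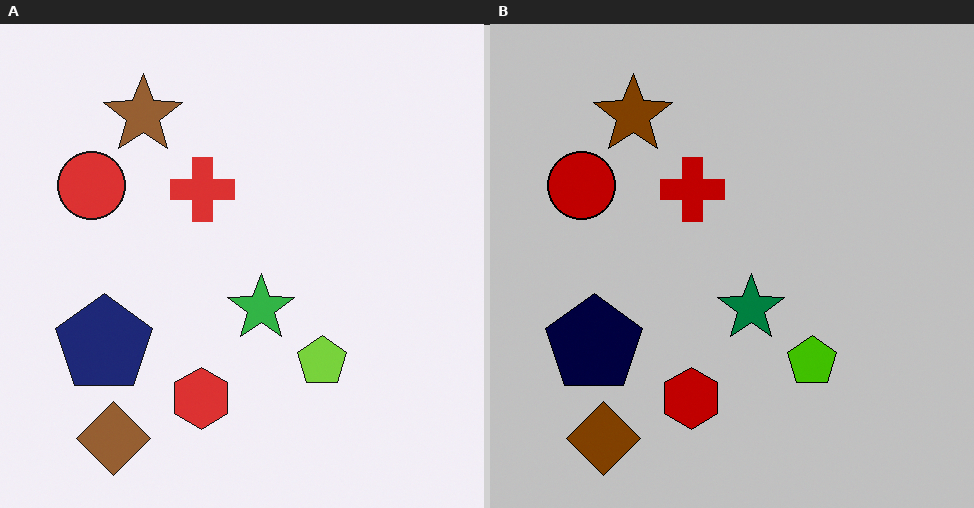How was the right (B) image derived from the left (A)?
It was heavily posterized to just a handful of flat colors.

Each flat color has snapped to a coarser quantized level — most visibly, the near-white background has dropped to a flat grey.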